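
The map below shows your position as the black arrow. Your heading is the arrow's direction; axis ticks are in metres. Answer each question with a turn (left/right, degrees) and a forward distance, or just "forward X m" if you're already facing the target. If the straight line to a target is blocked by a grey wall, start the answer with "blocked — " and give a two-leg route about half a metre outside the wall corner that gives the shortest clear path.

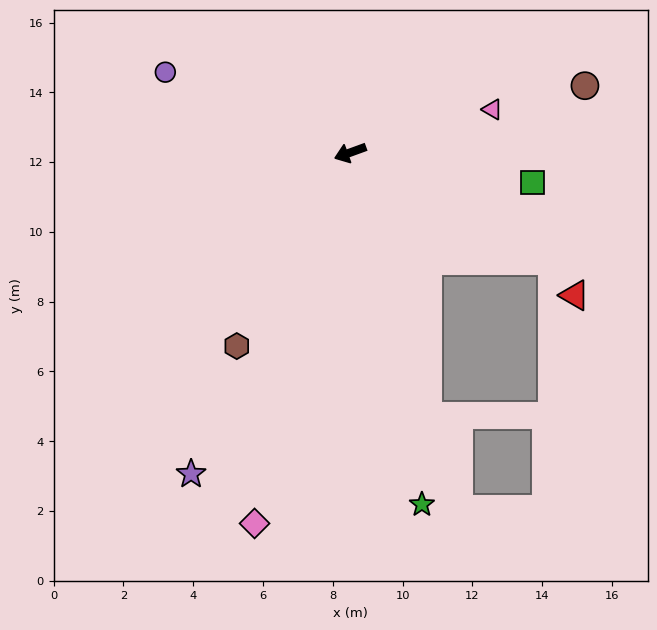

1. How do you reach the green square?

turn left 151°, forward 5.3 m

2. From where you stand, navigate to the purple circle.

turn right 44°, forward 5.8 m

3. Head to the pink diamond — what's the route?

turn left 56°, forward 11.0 m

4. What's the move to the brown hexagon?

turn left 40°, forward 6.4 m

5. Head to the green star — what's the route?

turn left 81°, forward 10.3 m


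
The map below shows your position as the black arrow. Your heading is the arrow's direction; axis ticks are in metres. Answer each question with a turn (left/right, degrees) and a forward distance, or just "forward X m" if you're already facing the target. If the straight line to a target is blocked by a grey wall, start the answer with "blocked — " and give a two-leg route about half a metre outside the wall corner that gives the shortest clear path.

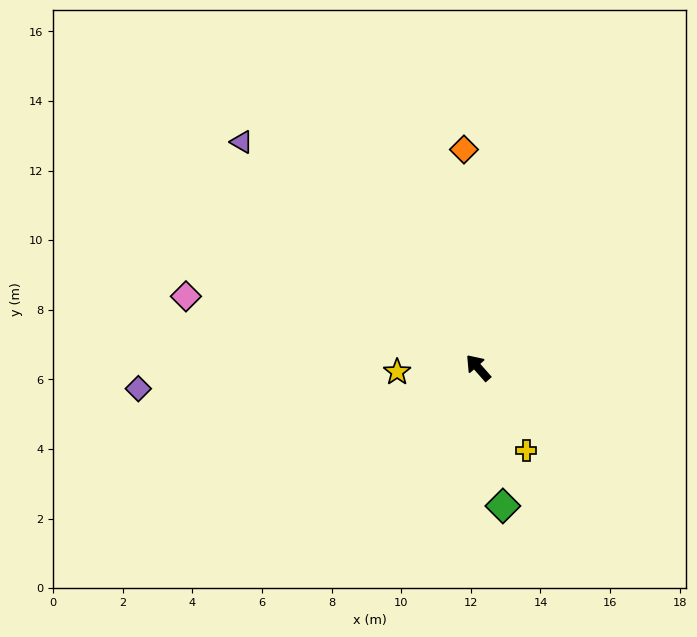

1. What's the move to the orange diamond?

turn right 38°, forward 6.3 m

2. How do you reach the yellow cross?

turn left 169°, forward 2.8 m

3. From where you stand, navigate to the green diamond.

turn left 149°, forward 4.0 m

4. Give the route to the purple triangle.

turn left 5°, forward 9.4 m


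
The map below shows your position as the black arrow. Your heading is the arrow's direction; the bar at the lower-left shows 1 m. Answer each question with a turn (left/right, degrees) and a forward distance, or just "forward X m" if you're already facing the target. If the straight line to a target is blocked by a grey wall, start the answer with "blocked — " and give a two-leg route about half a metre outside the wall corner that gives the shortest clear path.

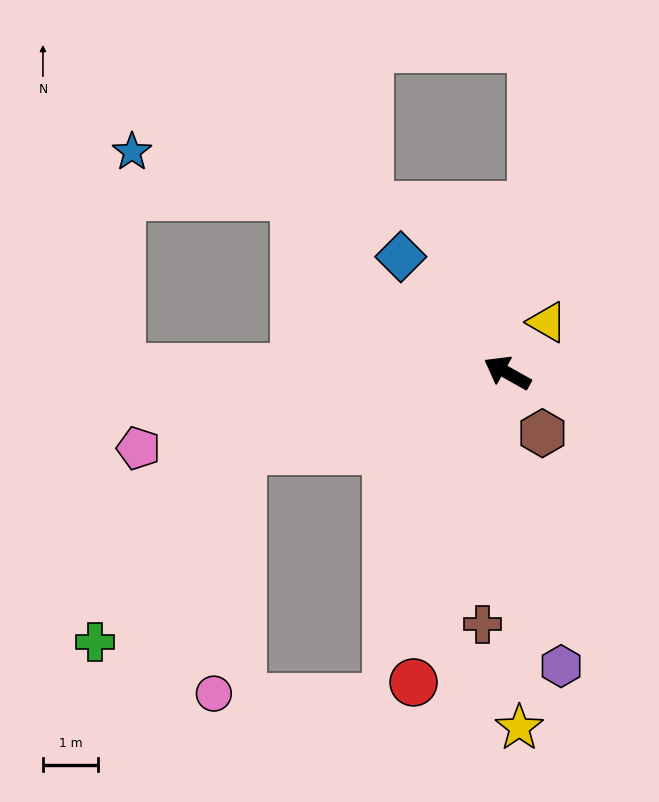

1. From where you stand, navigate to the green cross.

blocked — turn left 46°, forward 5.0 m, then turn left 36°, forward 4.4 m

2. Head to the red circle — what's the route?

turn left 102°, forward 5.9 m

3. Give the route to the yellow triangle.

turn right 99°, forward 1.2 m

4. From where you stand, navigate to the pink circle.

blocked — turn left 46°, forward 5.0 m, then turn left 66°, forward 4.4 m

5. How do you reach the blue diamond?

turn right 18°, forward 2.9 m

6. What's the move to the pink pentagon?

turn left 41°, forward 6.8 m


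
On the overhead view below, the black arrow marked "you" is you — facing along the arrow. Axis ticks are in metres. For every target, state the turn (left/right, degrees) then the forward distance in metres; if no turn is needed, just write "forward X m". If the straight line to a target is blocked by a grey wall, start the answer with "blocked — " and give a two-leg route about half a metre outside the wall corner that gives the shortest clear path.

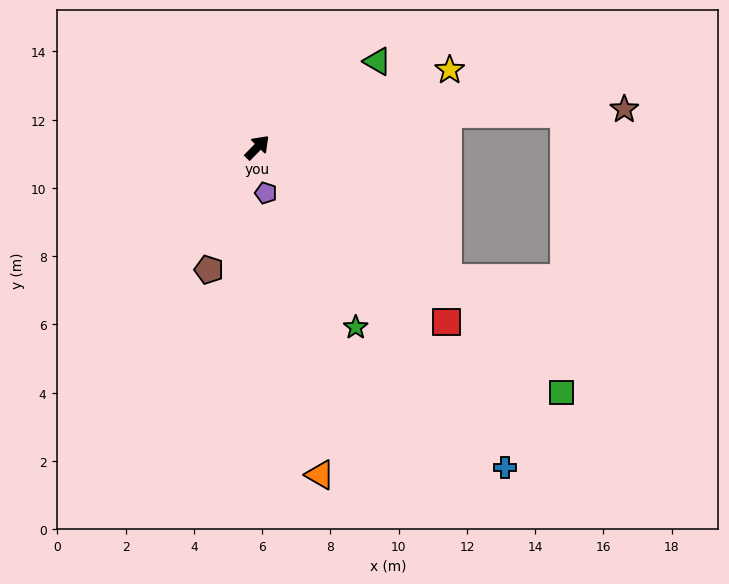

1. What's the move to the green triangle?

turn right 10°, forward 4.3 m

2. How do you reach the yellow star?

turn right 24°, forward 6.1 m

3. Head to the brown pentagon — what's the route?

turn right 157°, forward 3.9 m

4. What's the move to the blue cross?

turn right 98°, forward 11.9 m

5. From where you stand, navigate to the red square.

turn right 88°, forward 7.5 m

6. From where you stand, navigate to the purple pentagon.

turn right 125°, forward 1.4 m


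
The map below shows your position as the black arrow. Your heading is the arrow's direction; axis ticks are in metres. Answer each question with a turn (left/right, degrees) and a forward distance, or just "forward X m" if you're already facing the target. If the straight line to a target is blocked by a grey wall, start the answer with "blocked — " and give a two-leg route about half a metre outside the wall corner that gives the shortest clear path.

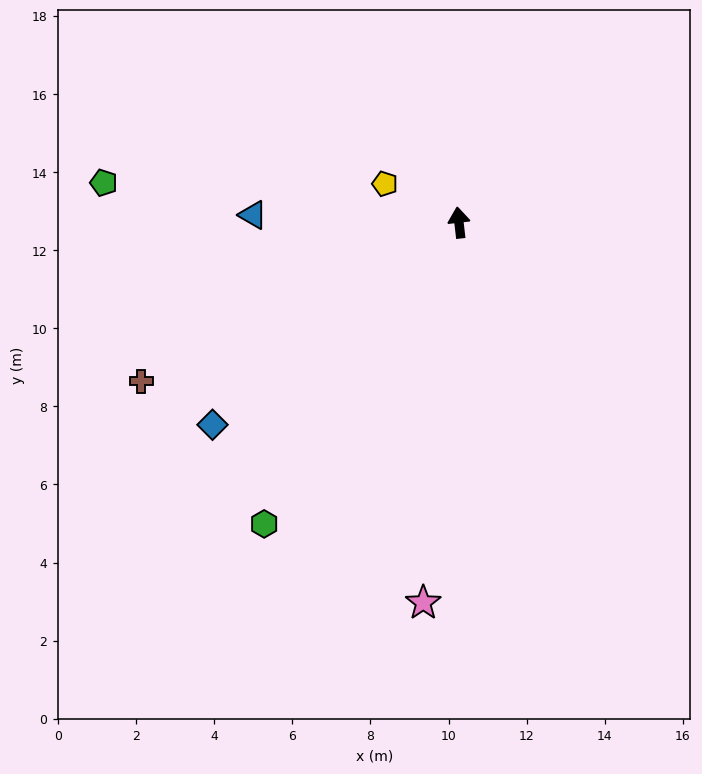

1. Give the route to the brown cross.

turn left 110°, forward 9.1 m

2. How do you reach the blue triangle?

turn left 81°, forward 5.3 m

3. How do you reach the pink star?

turn left 168°, forward 9.8 m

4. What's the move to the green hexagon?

turn left 141°, forward 9.2 m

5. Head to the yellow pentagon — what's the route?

turn left 56°, forward 2.1 m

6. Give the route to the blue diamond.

turn left 123°, forward 8.2 m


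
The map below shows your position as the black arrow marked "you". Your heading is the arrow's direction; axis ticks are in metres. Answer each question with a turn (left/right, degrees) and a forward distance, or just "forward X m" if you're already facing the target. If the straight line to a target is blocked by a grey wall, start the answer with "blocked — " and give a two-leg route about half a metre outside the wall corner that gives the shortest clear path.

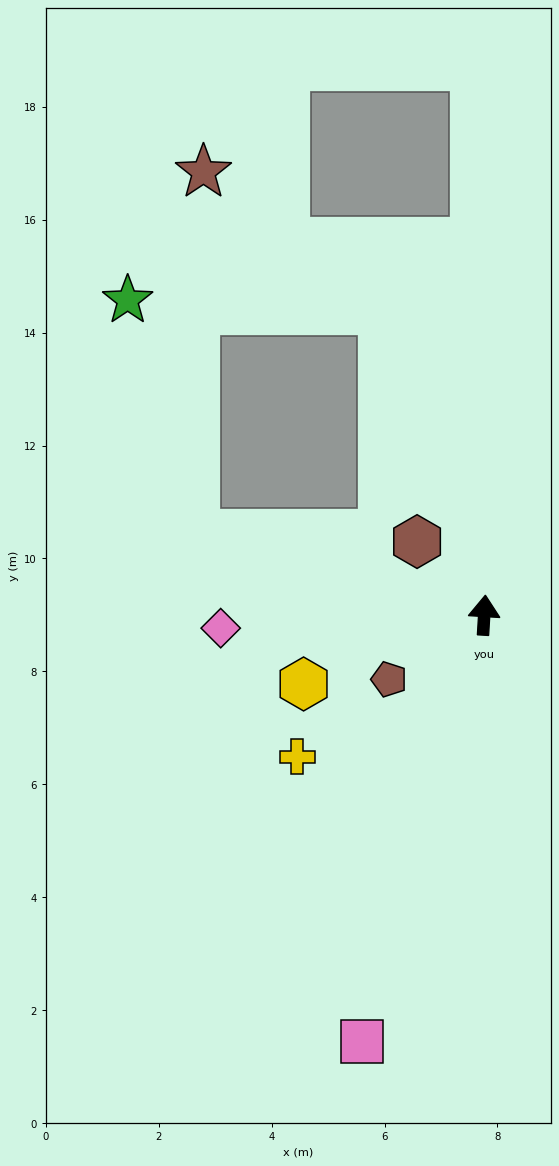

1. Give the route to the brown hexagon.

turn left 46°, forward 1.8 m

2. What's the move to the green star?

blocked — turn left 78°, forward 5.3 m, then turn right 58°, forward 4.3 m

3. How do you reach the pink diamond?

turn left 96°, forward 4.7 m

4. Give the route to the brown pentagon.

turn left 127°, forward 2.0 m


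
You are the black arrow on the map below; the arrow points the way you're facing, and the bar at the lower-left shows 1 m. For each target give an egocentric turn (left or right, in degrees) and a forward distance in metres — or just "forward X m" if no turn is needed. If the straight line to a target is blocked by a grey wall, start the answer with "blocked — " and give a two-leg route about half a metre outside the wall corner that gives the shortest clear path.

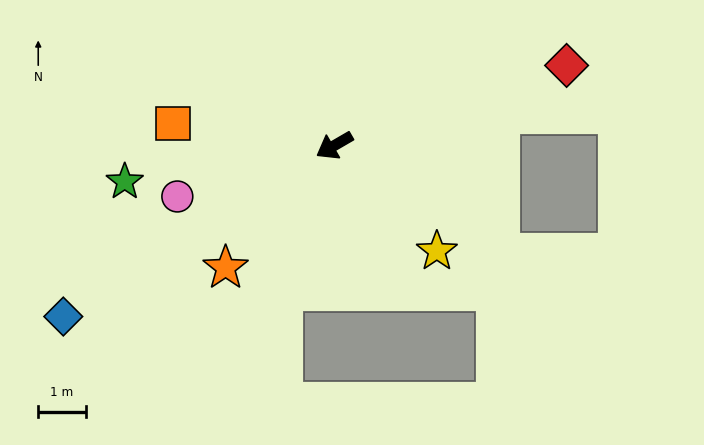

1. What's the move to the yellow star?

turn left 104°, forward 3.1 m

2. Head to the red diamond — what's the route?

turn left 169°, forward 5.1 m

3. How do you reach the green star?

turn right 20°, forward 4.5 m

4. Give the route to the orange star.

turn left 18°, forward 3.4 m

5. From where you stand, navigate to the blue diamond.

turn left 2°, forward 6.7 m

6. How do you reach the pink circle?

turn right 12°, forward 3.5 m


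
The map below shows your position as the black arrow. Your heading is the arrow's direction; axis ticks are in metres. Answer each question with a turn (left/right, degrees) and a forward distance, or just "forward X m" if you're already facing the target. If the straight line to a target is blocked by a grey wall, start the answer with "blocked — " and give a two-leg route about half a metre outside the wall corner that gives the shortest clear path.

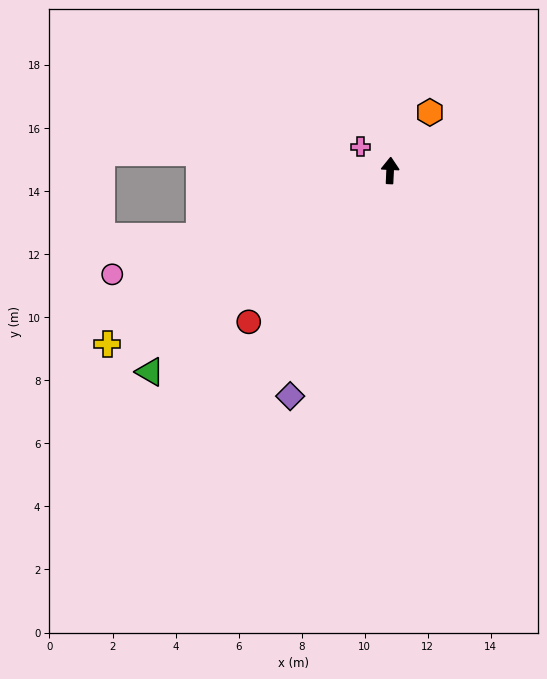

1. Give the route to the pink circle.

turn left 113°, forward 9.4 m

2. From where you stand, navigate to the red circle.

turn left 140°, forward 6.6 m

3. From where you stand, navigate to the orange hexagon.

turn right 32°, forward 2.2 m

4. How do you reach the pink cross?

turn left 54°, forward 1.2 m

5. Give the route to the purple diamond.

turn left 159°, forward 7.8 m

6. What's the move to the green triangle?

turn left 133°, forward 9.9 m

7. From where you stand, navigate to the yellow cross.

turn left 124°, forward 10.5 m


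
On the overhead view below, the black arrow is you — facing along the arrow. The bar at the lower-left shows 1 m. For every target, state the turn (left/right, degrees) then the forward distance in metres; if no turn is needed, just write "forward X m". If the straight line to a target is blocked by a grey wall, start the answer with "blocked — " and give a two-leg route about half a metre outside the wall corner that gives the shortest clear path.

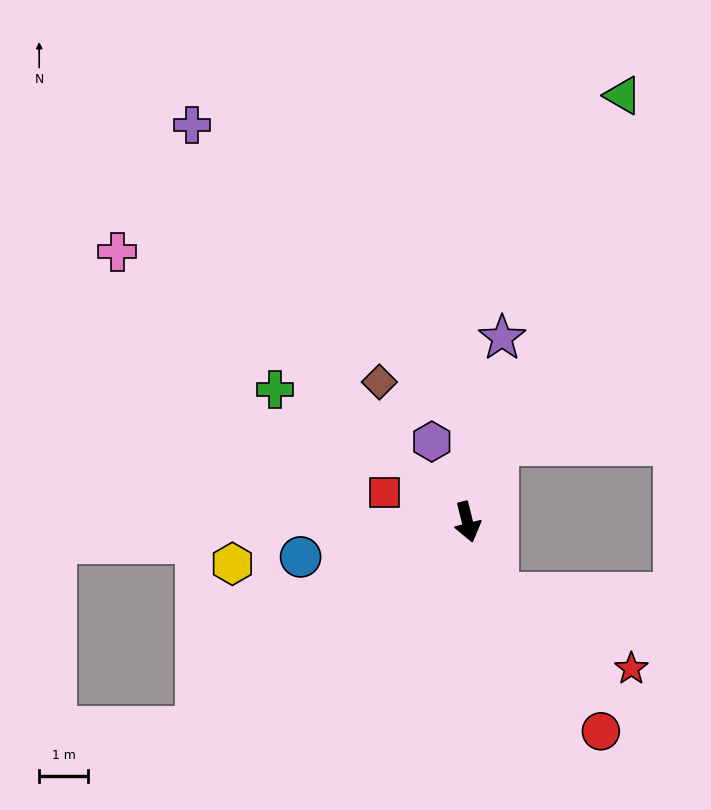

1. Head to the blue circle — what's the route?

turn right 92°, forward 3.5 m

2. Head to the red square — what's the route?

turn right 123°, forward 1.8 m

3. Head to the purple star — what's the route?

turn left 155°, forward 3.8 m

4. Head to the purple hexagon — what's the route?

turn right 170°, forward 1.8 m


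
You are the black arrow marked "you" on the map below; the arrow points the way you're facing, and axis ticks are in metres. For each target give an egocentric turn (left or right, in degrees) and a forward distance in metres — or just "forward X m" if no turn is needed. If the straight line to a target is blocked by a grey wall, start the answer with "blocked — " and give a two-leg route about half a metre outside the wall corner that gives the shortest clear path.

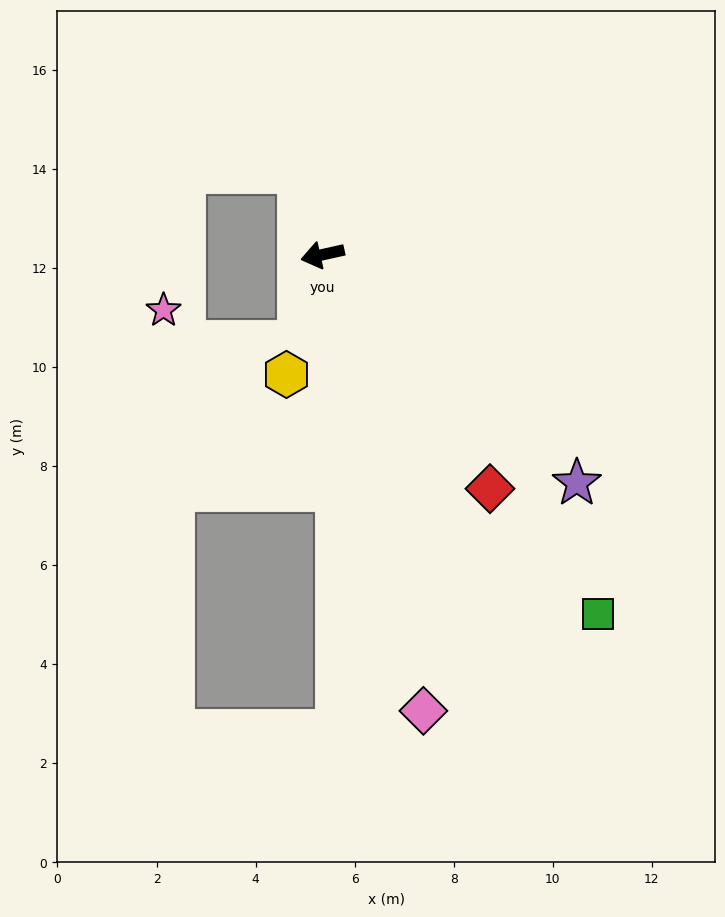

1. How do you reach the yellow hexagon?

turn left 61°, forward 2.5 m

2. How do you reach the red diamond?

turn left 113°, forward 5.8 m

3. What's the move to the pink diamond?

turn left 90°, forward 9.4 m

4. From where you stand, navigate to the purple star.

turn left 126°, forward 6.9 m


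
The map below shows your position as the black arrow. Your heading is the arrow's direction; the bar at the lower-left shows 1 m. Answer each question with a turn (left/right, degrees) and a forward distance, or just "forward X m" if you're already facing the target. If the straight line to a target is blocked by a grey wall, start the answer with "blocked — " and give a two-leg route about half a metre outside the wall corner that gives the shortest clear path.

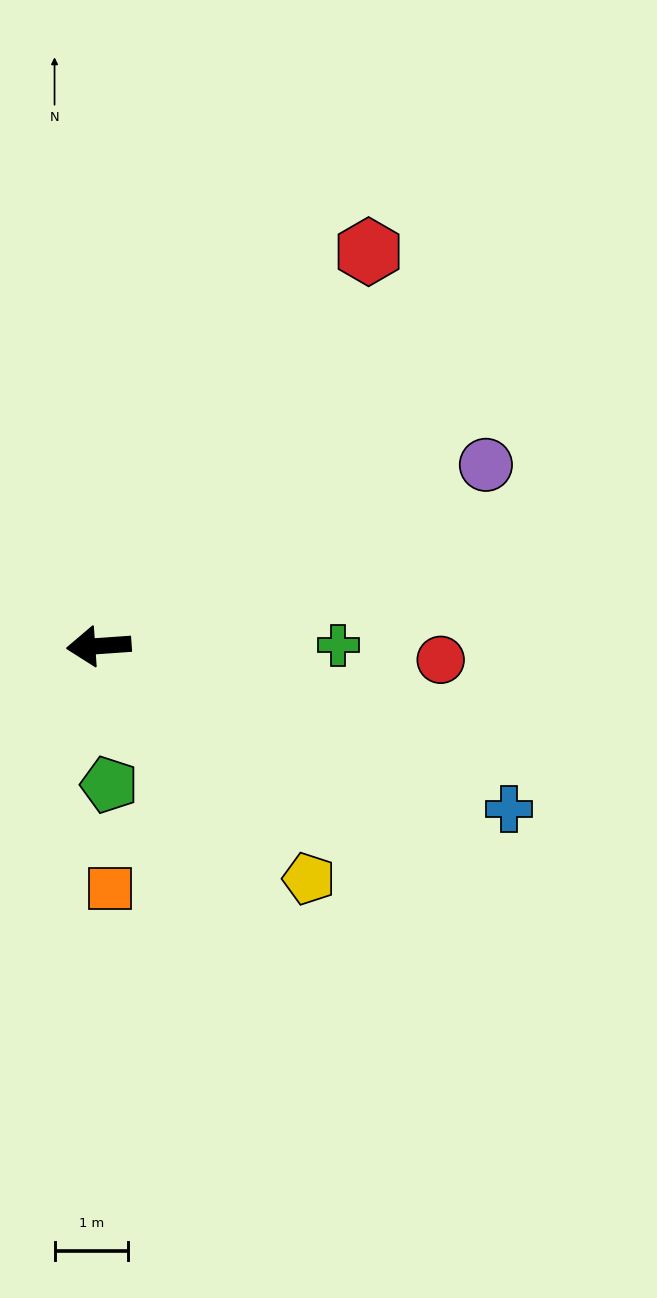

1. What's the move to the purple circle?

turn right 159°, forward 5.8 m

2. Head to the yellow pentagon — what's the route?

turn left 128°, forward 4.3 m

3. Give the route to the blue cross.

turn left 154°, forward 6.0 m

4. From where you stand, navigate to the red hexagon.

turn right 128°, forward 6.5 m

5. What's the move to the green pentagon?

turn left 90°, forward 1.9 m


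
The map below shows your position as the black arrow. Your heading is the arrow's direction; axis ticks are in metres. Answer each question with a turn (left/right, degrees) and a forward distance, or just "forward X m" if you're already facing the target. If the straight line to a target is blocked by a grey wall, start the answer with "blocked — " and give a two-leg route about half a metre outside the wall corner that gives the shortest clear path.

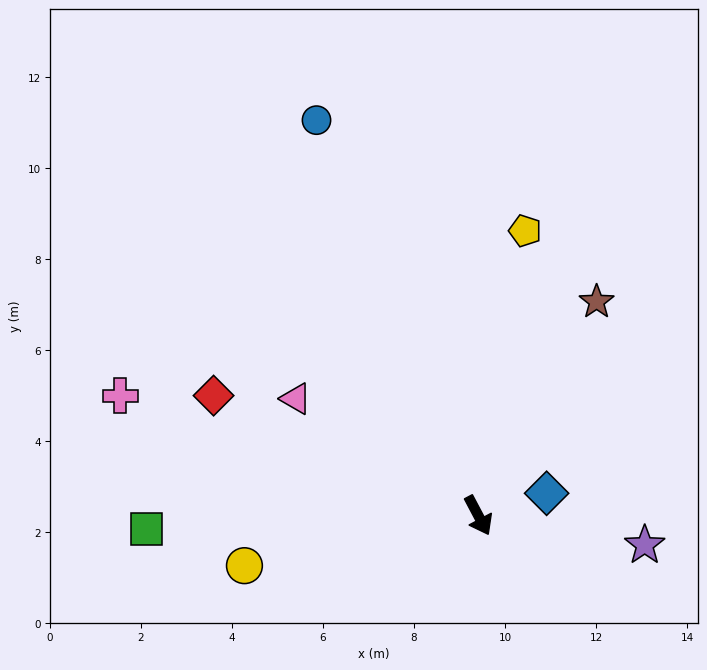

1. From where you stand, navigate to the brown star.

turn left 123°, forward 5.4 m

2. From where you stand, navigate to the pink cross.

turn right 136°, forward 8.3 m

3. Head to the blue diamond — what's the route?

turn left 80°, forward 1.6 m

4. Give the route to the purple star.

turn left 52°, forward 3.7 m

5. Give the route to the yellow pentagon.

turn left 143°, forward 6.3 m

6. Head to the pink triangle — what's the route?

turn right 151°, forward 4.8 m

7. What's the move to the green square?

turn right 116°, forward 7.3 m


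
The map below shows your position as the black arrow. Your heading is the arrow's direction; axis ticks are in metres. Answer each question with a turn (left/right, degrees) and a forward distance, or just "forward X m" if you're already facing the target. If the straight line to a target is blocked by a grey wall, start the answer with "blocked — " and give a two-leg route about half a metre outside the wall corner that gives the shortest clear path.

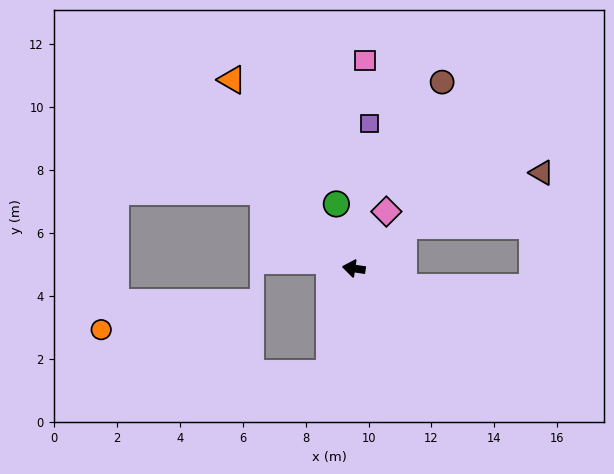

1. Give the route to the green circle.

turn right 66°, forward 2.1 m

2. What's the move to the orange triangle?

turn right 49°, forward 7.1 m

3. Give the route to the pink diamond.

turn right 111°, forward 2.1 m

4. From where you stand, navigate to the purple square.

turn right 88°, forward 4.6 m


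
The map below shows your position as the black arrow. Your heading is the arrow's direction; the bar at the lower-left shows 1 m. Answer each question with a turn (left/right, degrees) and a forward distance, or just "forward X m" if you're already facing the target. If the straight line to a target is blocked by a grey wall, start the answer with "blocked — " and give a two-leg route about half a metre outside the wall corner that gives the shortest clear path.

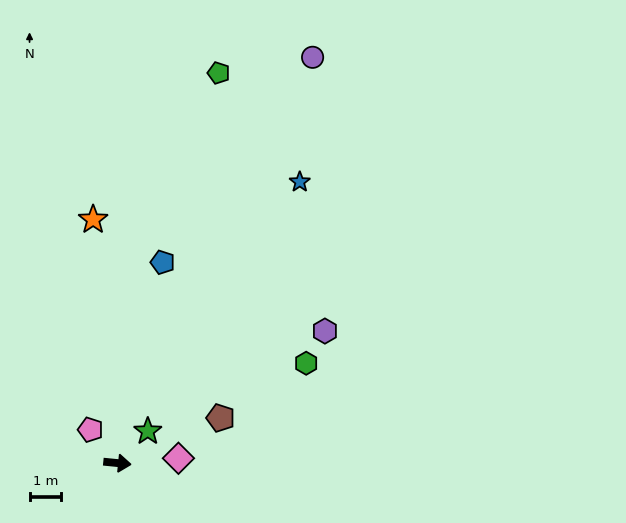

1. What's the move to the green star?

turn left 52°, forward 1.4 m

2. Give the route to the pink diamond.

turn left 10°, forward 1.9 m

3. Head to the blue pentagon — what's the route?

turn left 83°, forward 6.5 m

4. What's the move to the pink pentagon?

turn left 135°, forward 1.3 m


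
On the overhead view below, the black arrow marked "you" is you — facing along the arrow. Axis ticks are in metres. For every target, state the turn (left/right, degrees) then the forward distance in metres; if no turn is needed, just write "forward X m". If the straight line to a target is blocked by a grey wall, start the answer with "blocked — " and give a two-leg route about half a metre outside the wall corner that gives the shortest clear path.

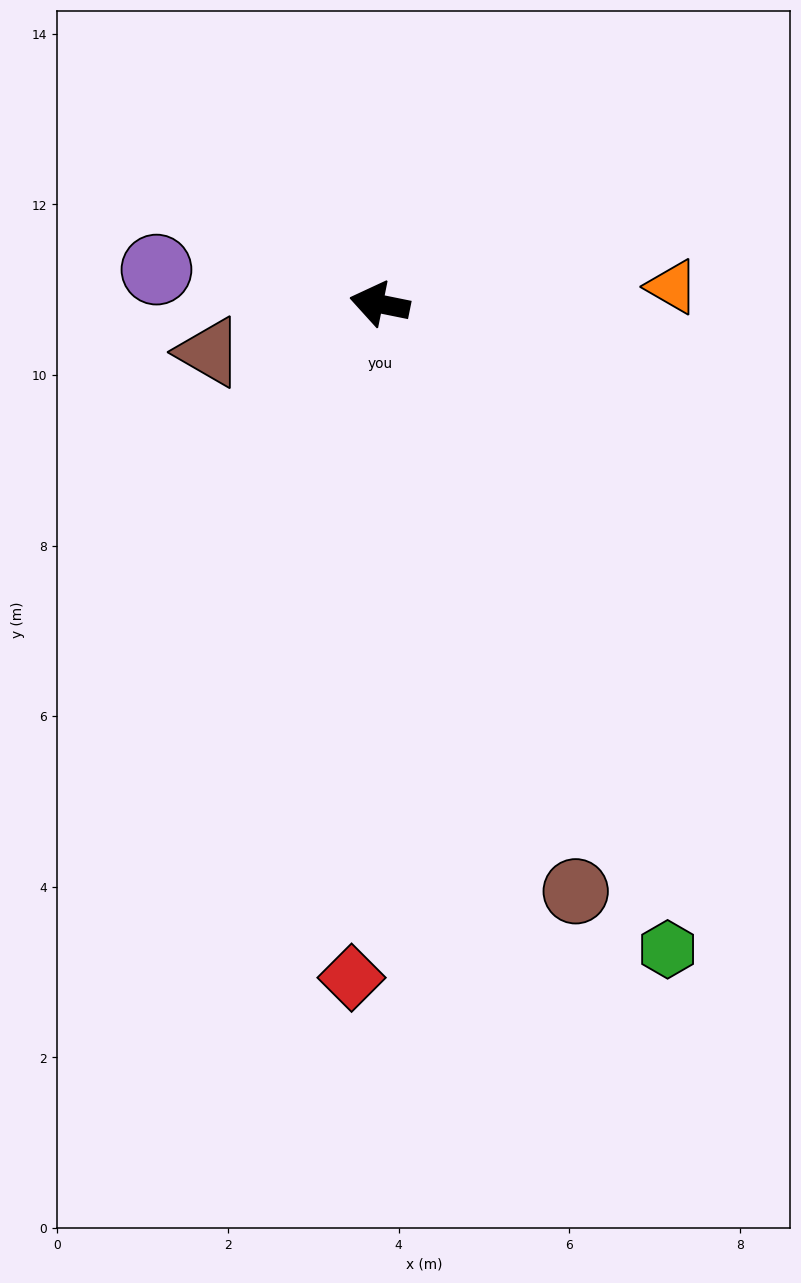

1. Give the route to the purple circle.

turn left 3°, forward 2.6 m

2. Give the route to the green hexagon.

turn left 126°, forward 8.3 m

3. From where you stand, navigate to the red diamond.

turn left 99°, forward 7.9 m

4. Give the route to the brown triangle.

turn left 27°, forward 2.1 m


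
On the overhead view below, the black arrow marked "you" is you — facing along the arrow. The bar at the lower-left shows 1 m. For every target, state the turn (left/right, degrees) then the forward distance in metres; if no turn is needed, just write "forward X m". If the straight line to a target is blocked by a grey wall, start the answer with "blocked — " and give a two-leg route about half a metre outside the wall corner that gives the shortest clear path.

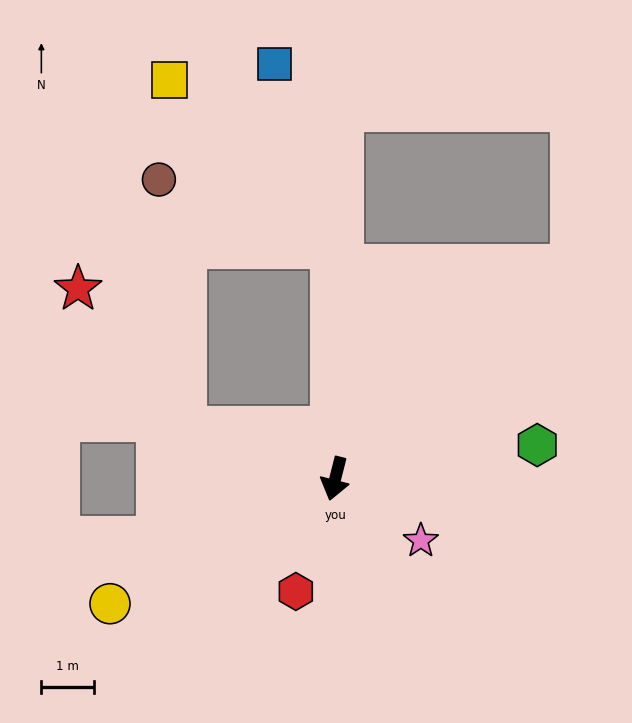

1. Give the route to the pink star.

turn left 68°, forward 2.0 m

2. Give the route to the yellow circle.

turn right 47°, forward 4.9 m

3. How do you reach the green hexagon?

turn left 114°, forward 3.9 m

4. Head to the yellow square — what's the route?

blocked — turn right 165°, forward 4.4 m, then turn left 44°, forward 4.4 m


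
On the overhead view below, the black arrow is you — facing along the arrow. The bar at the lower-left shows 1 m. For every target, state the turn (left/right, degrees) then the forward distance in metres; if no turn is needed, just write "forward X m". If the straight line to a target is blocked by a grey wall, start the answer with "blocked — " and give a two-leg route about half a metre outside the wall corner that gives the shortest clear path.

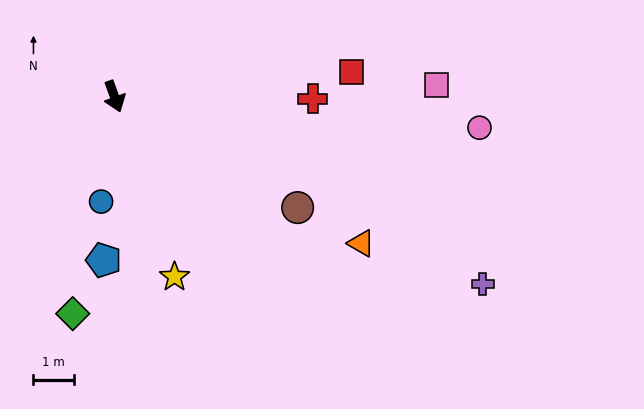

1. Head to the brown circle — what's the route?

turn left 39°, forward 5.4 m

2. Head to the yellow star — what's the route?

forward 4.7 m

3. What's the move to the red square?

turn left 76°, forward 6.0 m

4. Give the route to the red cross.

turn left 69°, forward 5.0 m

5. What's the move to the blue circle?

turn right 27°, forward 2.6 m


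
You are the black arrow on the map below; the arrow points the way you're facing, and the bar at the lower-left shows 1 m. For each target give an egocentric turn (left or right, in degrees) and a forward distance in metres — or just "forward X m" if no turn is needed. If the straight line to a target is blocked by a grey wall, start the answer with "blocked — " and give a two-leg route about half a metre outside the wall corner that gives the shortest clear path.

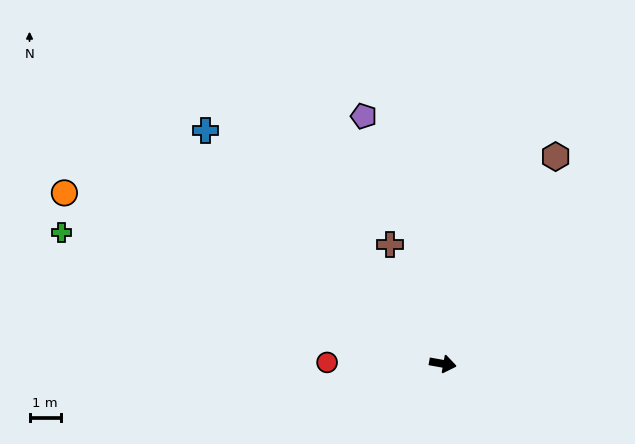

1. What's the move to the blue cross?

turn left 146°, forward 10.6 m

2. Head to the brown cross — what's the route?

turn left 124°, forward 4.1 m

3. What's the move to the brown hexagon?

turn left 72°, forward 7.5 m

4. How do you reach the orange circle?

turn left 166°, forward 13.2 m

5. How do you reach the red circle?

turn right 171°, forward 3.7 m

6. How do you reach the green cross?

turn left 171°, forward 12.8 m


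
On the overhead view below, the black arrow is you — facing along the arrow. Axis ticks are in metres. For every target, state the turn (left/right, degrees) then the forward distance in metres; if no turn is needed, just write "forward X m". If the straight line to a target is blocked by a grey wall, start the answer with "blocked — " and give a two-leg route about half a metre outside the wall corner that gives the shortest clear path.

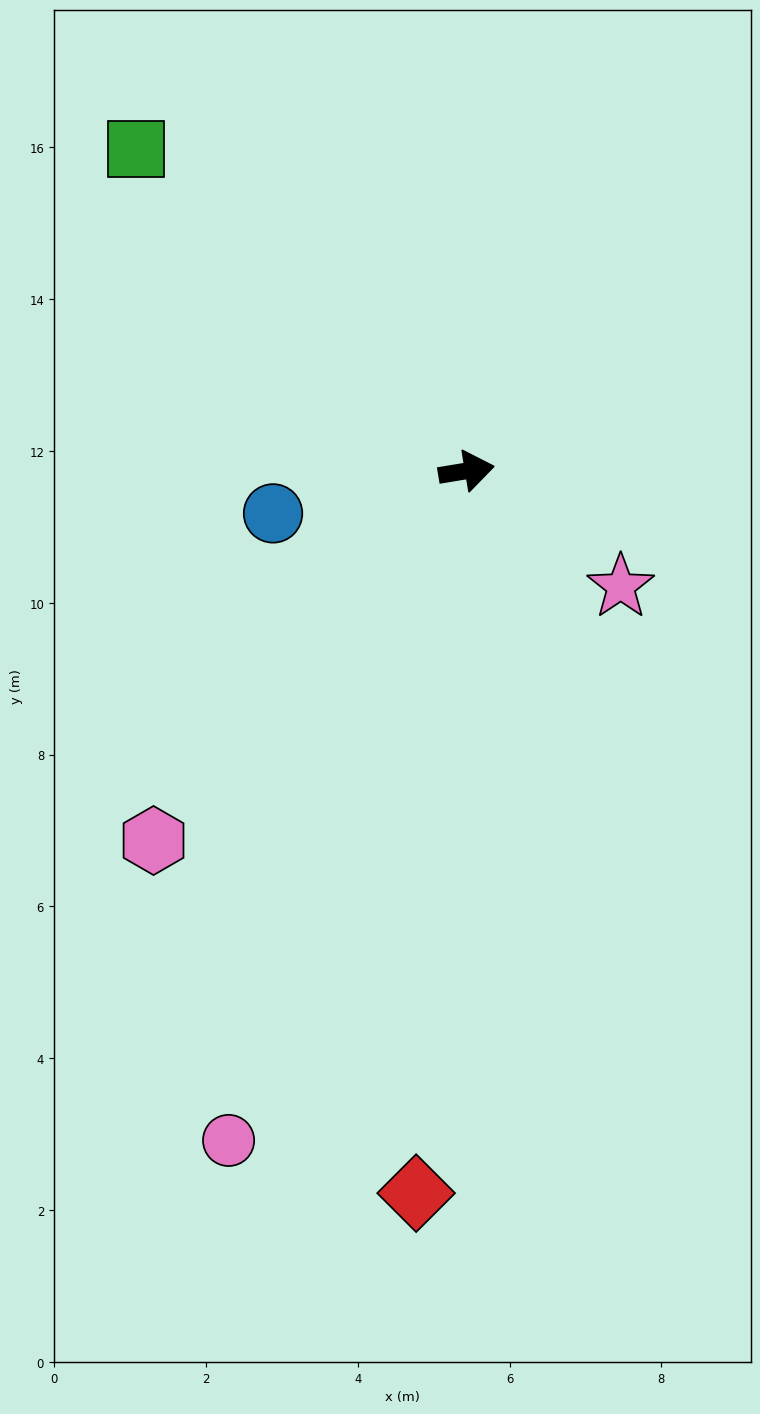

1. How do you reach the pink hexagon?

turn right 140°, forward 6.4 m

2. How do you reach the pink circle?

turn right 119°, forward 9.4 m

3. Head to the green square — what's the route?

turn left 126°, forward 6.1 m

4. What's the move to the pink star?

turn right 46°, forward 2.5 m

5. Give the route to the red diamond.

turn right 103°, forward 9.5 m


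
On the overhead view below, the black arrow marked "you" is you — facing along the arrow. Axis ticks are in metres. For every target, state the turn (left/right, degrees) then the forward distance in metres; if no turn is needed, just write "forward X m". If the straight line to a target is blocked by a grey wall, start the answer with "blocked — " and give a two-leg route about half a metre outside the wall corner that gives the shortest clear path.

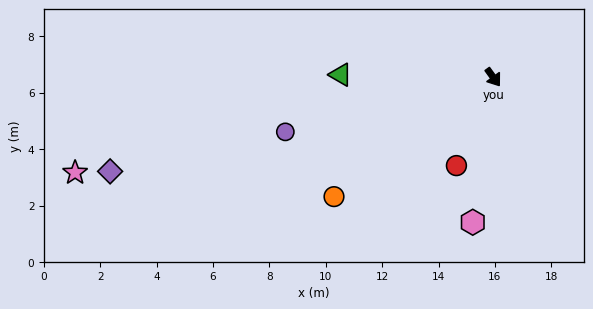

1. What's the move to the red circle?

turn right 59°, forward 3.4 m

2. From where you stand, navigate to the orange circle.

turn right 89°, forward 7.1 m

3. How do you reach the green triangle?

turn right 127°, forward 5.4 m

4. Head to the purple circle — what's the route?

turn right 111°, forward 7.6 m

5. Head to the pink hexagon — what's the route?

turn right 44°, forward 5.2 m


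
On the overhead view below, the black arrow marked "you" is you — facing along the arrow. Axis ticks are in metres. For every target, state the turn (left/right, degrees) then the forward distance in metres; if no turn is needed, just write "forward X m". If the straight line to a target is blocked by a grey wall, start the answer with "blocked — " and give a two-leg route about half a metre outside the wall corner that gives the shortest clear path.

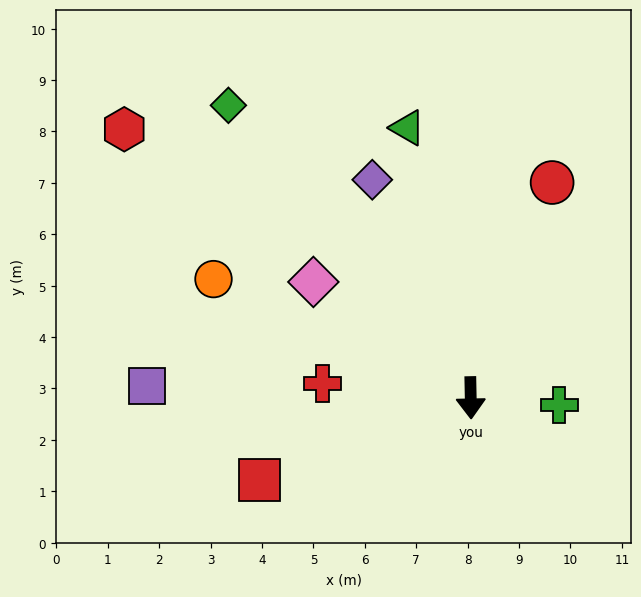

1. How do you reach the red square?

turn right 70°, forward 4.4 m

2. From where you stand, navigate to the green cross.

turn left 84°, forward 1.7 m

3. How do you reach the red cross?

turn right 97°, forward 2.9 m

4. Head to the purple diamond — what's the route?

turn right 157°, forward 4.7 m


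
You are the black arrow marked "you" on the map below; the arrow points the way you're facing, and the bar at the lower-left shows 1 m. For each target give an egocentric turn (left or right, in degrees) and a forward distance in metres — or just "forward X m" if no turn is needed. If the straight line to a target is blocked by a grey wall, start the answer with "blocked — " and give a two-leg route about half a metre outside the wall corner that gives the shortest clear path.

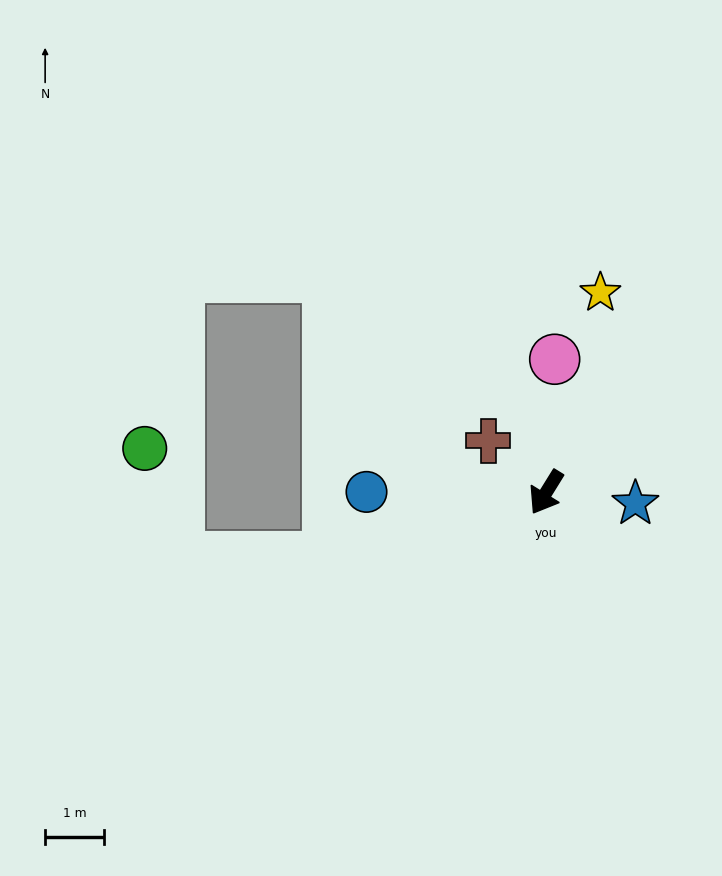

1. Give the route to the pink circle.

turn right 152°, forward 2.3 m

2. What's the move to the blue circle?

turn right 58°, forward 3.1 m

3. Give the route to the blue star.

turn left 115°, forward 1.5 m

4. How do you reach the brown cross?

turn right 100°, forward 1.3 m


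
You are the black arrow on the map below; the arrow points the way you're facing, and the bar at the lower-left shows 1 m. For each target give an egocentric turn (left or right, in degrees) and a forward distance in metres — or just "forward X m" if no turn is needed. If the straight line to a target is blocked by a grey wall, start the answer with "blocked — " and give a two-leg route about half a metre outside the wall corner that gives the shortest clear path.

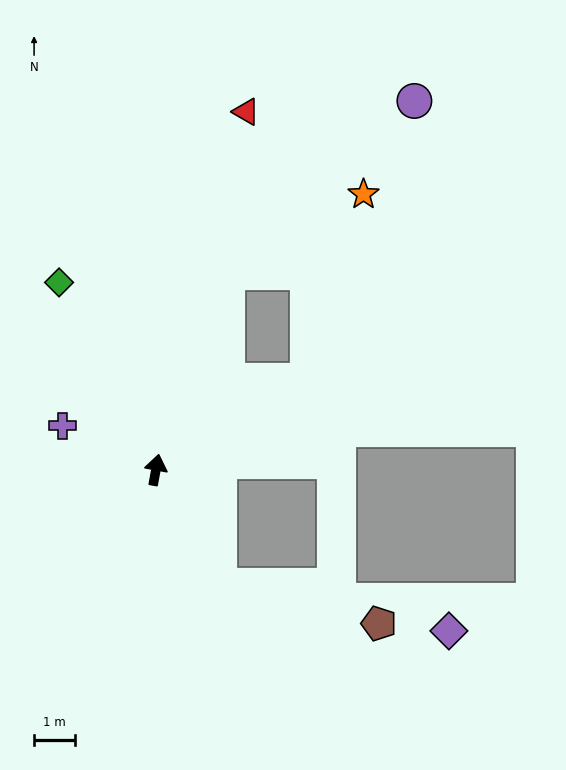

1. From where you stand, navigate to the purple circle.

blocked — turn right 10°, forward 5.1 m, then turn right 27°, forward 6.2 m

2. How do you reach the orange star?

blocked — turn right 10°, forward 5.1 m, then turn right 40°, forward 3.8 m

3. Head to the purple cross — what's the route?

turn left 75°, forward 2.5 m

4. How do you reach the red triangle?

turn right 4°, forward 9.0 m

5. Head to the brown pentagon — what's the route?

blocked — turn right 141°, forward 3.2 m, then turn left 48°, forward 4.0 m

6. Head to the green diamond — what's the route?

turn left 38°, forward 5.1 m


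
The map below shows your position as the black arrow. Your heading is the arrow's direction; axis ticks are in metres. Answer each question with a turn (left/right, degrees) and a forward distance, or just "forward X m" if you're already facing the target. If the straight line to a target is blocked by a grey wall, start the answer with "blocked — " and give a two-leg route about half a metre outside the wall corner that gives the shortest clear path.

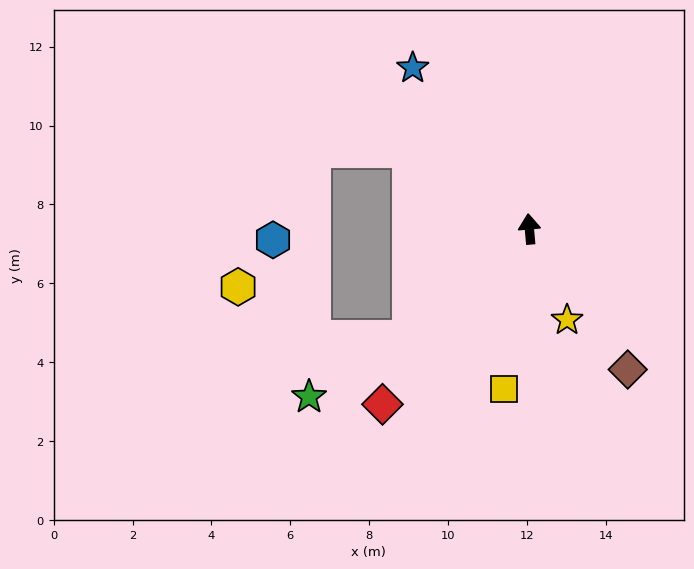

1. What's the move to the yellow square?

turn left 166°, forward 4.1 m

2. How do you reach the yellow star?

turn right 162°, forward 2.5 m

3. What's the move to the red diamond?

turn left 135°, forward 5.8 m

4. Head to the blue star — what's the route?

turn left 31°, forward 5.0 m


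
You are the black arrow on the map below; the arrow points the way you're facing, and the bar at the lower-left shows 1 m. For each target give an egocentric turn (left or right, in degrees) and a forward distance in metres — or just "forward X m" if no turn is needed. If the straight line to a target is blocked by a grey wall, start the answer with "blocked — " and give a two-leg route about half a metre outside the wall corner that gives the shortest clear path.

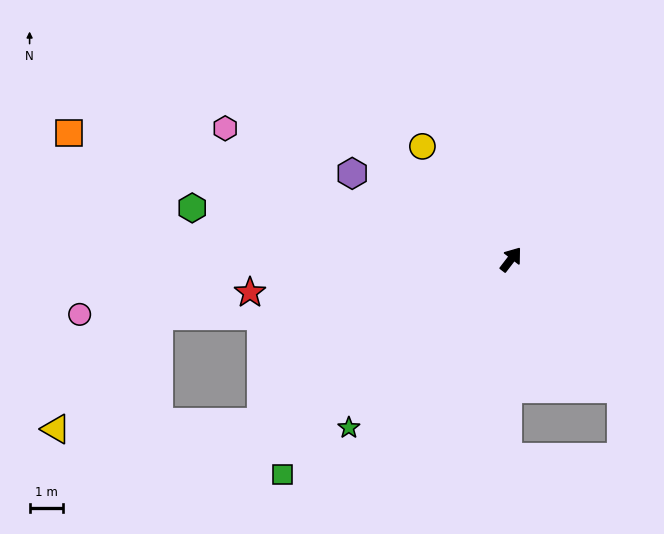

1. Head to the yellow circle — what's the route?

turn left 76°, forward 4.3 m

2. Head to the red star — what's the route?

turn left 135°, forward 7.9 m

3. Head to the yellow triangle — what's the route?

blocked — turn left 161°, forward 8.9 m, then turn right 32°, forward 6.1 m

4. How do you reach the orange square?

turn left 112°, forward 13.7 m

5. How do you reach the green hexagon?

turn left 118°, forward 9.6 m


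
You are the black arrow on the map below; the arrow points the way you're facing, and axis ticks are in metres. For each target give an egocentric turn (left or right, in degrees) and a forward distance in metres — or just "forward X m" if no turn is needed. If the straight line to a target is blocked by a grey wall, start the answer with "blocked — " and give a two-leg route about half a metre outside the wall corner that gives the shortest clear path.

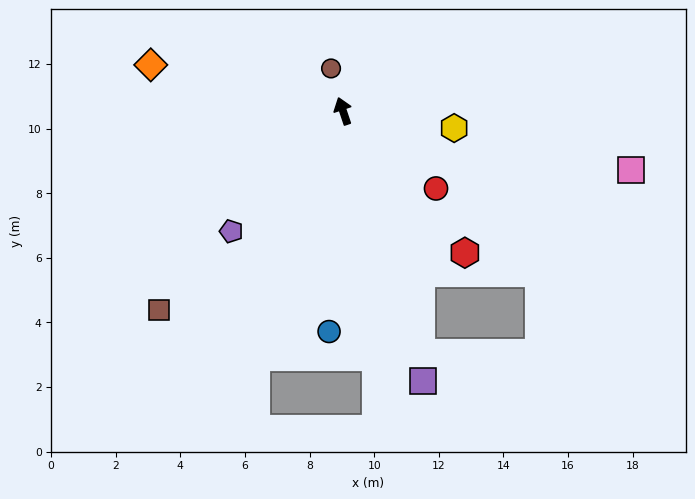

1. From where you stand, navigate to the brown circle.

turn right 3°, forward 1.4 m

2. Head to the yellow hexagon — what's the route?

turn right 117°, forward 3.5 m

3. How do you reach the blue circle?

turn left 158°, forward 6.8 m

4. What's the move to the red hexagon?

turn right 158°, forward 5.8 m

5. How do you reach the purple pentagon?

turn left 119°, forward 5.1 m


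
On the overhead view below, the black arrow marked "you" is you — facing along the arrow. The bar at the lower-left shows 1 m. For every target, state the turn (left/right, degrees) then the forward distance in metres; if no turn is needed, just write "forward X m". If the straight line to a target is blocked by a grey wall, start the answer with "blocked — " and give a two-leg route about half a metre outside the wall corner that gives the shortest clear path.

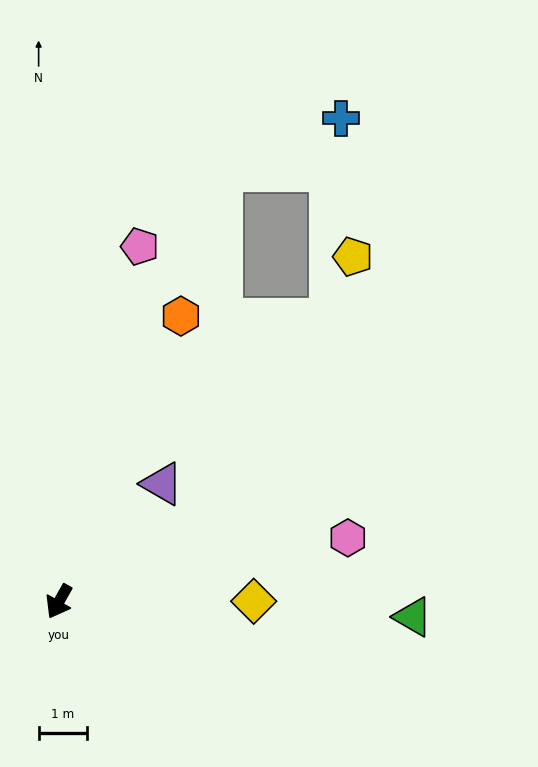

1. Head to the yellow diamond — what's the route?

turn left 120°, forward 4.0 m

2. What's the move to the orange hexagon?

turn right 174°, forward 6.4 m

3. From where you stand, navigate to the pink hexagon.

turn left 132°, forward 6.1 m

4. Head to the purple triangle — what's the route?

turn left 168°, forward 3.2 m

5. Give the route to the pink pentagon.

turn right 163°, forward 7.5 m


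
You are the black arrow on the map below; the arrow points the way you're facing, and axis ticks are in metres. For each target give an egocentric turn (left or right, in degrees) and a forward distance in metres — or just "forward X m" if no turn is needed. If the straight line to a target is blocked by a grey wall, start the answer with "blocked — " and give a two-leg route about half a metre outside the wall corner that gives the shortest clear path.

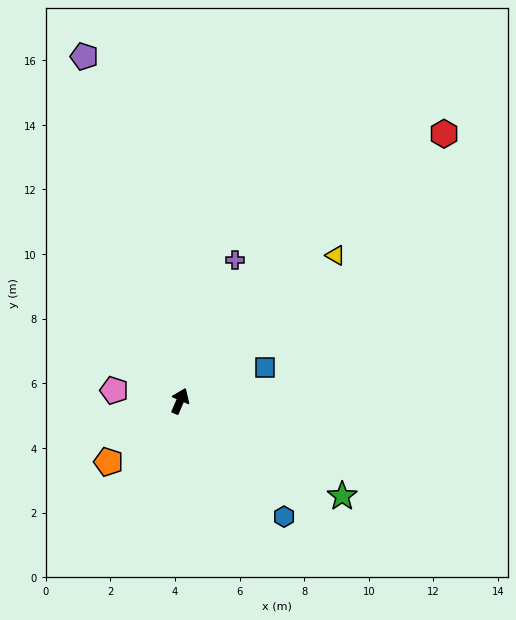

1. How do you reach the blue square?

turn right 45°, forward 2.8 m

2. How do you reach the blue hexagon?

turn right 115°, forward 4.8 m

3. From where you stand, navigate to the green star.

turn right 97°, forward 5.8 m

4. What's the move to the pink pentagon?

turn left 104°, forward 2.1 m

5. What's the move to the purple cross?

forward 4.7 m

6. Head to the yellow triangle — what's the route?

turn right 24°, forward 6.6 m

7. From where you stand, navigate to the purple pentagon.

turn left 39°, forward 11.1 m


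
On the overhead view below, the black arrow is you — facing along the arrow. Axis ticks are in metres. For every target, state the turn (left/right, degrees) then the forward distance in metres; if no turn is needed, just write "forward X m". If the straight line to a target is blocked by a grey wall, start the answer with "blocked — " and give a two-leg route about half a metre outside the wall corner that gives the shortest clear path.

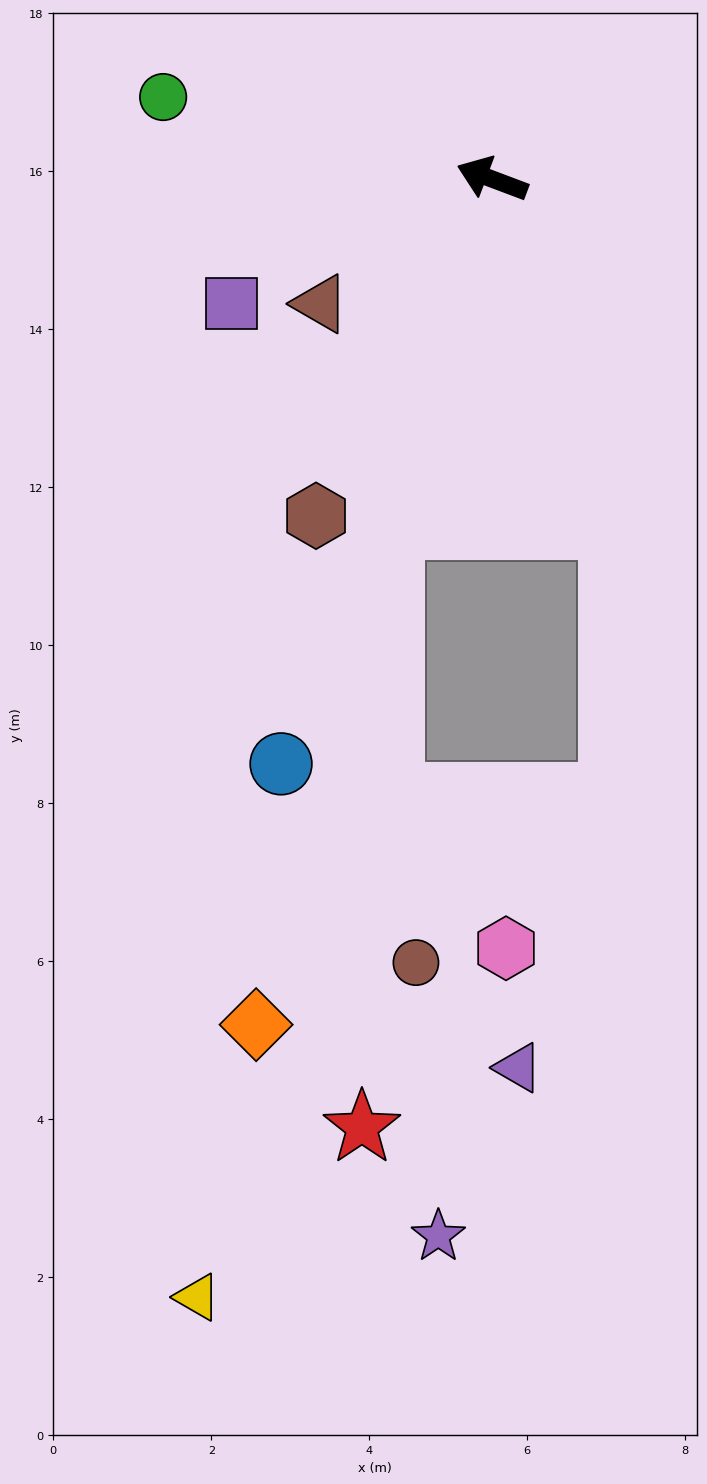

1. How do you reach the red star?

blocked — turn left 94°, forward 4.6 m, then turn left 14°, forward 7.6 m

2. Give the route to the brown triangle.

turn left 57°, forward 2.7 m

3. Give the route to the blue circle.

turn left 91°, forward 7.9 m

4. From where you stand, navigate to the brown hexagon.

turn left 83°, forward 4.8 m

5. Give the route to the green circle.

turn left 7°, forward 4.3 m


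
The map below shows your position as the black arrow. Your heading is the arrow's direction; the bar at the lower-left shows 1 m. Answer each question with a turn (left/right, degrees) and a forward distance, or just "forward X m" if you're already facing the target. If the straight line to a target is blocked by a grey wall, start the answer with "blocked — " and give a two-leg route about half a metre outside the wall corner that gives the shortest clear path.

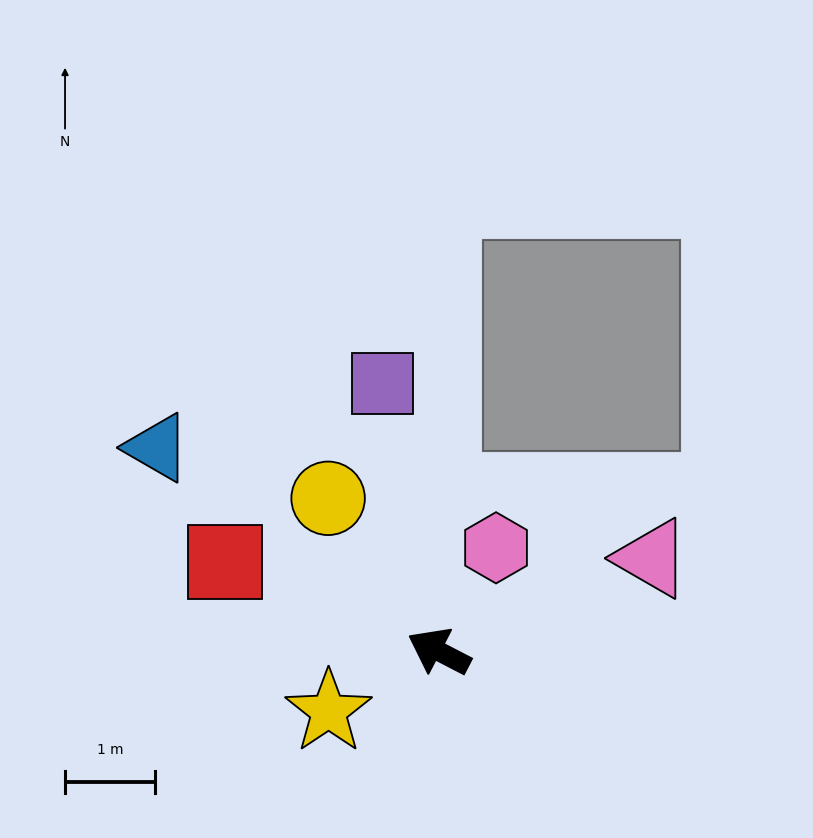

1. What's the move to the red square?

turn left 5°, forward 2.6 m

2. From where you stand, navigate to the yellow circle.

turn right 27°, forward 2.1 m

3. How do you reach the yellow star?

turn left 56°, forward 1.4 m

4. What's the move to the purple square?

turn right 51°, forward 3.0 m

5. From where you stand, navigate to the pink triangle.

turn right 129°, forward 2.6 m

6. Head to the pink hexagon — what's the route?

turn right 92°, forward 1.3 m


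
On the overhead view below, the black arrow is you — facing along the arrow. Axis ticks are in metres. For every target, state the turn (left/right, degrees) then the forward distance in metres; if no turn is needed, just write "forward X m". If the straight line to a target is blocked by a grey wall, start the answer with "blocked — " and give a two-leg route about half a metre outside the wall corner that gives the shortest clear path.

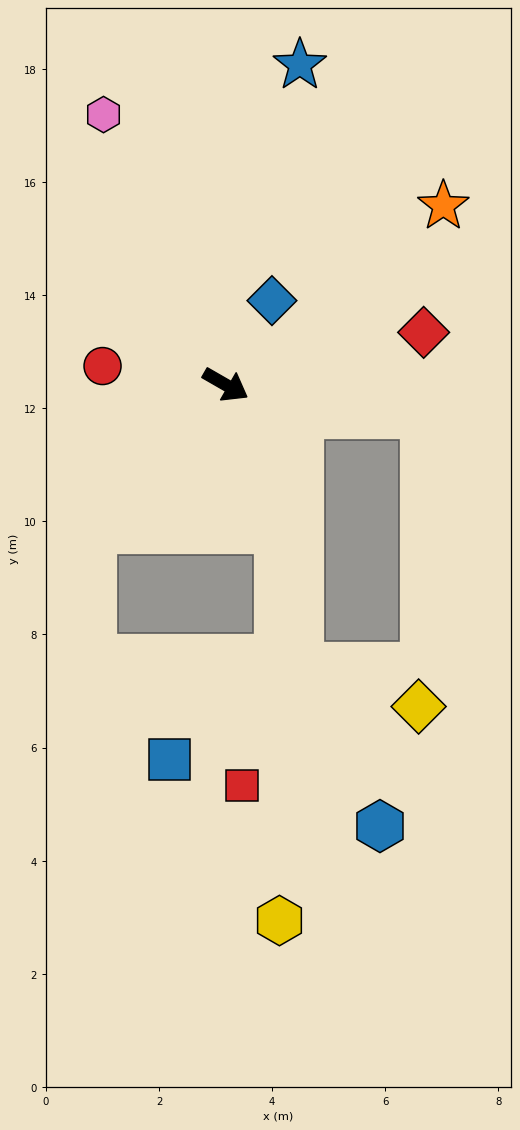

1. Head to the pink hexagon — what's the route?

turn left 144°, forward 5.2 m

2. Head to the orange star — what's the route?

turn left 69°, forward 5.0 m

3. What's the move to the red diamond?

turn left 45°, forward 3.6 m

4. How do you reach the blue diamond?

turn left 91°, forward 1.7 m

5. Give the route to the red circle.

turn right 159°, forward 2.2 m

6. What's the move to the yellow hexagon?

blocked — turn right 40°, forward 2.7 m, then turn right 20°, forward 6.9 m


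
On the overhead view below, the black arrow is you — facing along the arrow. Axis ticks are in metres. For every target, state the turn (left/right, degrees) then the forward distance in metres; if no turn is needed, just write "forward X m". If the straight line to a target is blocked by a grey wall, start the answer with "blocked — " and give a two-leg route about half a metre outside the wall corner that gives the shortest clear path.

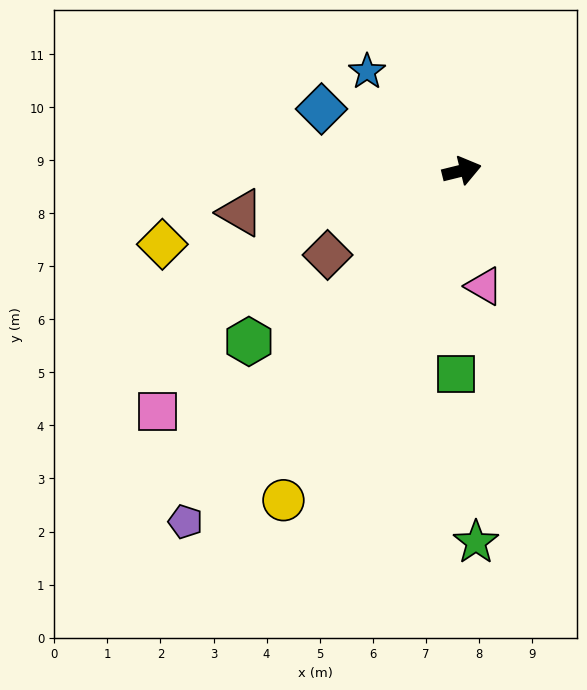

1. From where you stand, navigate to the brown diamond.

turn right 162°, forward 3.0 m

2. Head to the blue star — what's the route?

turn left 120°, forward 2.6 m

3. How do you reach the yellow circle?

turn right 132°, forward 7.1 m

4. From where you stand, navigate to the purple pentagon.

turn right 142°, forward 8.4 m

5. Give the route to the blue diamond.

turn left 142°, forward 2.9 m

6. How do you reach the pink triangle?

turn right 93°, forward 2.2 m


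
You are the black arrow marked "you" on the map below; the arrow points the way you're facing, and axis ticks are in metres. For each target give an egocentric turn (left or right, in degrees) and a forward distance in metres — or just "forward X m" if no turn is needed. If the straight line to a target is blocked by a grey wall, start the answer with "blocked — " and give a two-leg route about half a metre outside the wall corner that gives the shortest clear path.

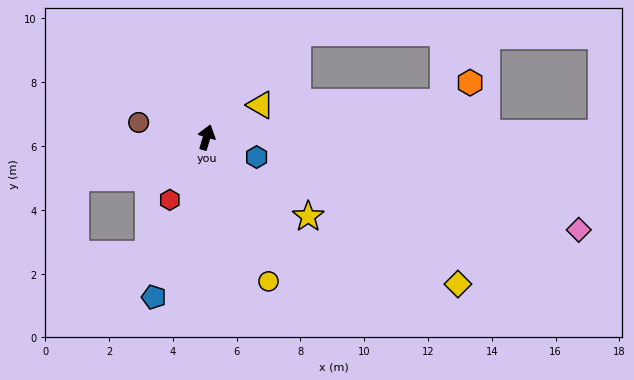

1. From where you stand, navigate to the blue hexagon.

turn right 95°, forward 1.7 m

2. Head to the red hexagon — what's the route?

turn left 166°, forward 2.3 m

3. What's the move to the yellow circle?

turn right 140°, forward 4.9 m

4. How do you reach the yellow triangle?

turn right 42°, forward 2.0 m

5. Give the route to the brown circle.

turn left 94°, forward 2.2 m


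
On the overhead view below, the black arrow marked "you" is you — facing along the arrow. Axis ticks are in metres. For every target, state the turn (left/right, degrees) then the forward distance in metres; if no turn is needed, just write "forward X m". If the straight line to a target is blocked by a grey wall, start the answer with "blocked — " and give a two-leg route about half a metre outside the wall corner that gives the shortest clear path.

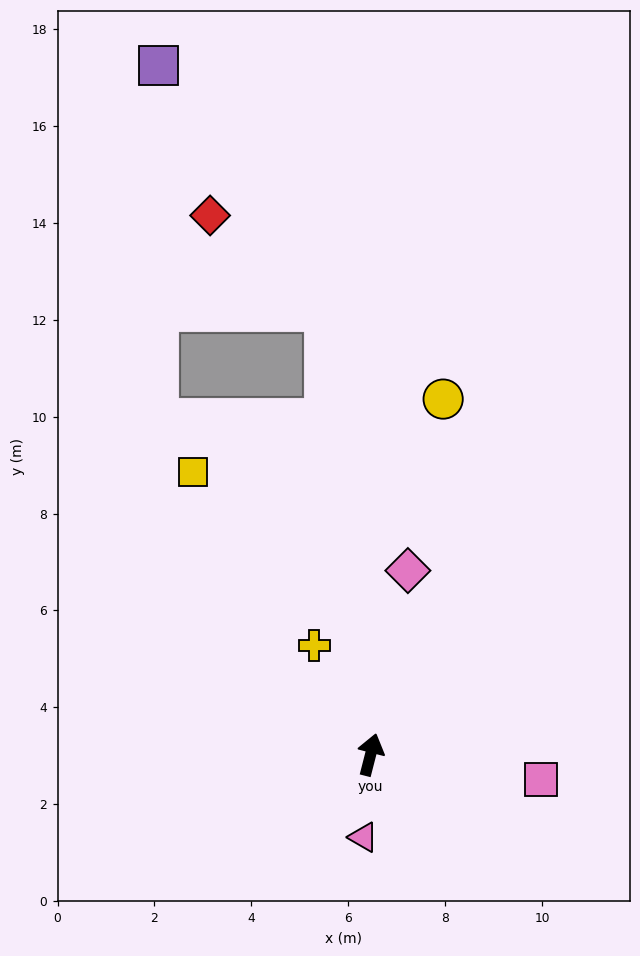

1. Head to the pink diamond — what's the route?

turn left 3°, forward 3.9 m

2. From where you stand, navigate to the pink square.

turn right 84°, forward 3.6 m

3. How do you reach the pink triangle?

turn right 171°, forward 1.7 m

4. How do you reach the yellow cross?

turn left 42°, forward 2.5 m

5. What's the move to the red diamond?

blocked — turn left 20°, forward 9.2 m, then turn left 45°, forward 3.1 m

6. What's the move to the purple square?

blocked — turn left 20°, forward 9.2 m, then turn left 29°, forward 6.1 m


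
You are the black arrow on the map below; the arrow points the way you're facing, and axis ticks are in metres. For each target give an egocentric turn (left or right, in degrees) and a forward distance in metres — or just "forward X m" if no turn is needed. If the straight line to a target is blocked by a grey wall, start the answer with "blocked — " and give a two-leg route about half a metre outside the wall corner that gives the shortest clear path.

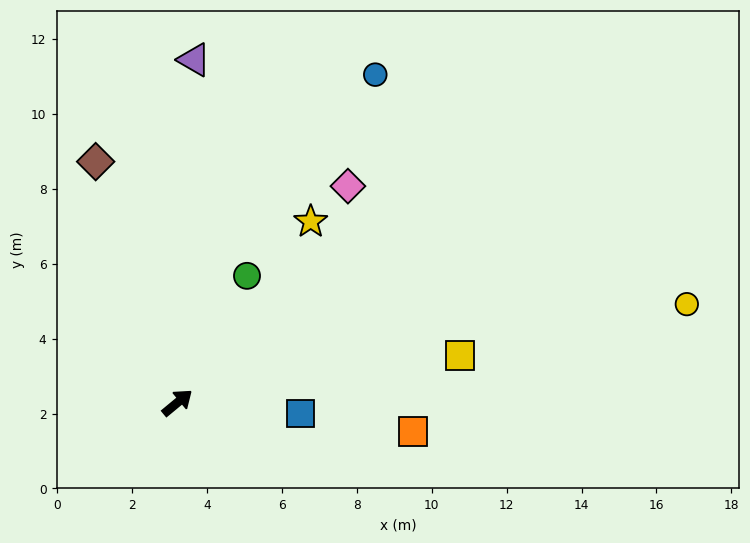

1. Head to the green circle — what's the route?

turn left 22°, forward 3.9 m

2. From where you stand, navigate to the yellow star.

turn left 14°, forward 6.0 m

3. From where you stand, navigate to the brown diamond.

turn left 69°, forward 6.8 m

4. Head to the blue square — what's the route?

turn right 45°, forward 3.3 m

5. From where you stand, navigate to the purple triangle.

turn left 48°, forward 9.2 m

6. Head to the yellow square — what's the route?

turn right 30°, forward 7.6 m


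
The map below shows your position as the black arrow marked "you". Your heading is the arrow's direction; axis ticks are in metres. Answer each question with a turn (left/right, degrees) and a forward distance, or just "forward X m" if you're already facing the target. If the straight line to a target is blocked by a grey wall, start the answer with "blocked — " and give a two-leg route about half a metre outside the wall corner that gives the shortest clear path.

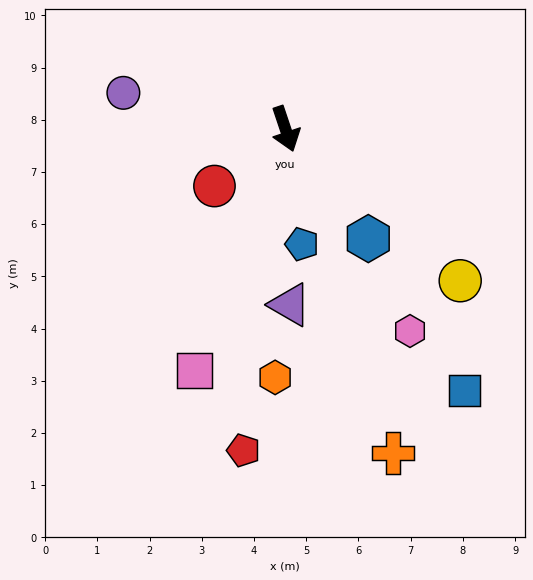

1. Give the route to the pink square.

turn right 39°, forward 5.0 m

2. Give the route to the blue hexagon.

turn left 19°, forward 2.6 m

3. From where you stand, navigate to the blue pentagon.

turn right 10°, forward 2.2 m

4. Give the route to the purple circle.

turn right 121°, forward 3.2 m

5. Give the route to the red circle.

turn right 70°, forward 1.7 m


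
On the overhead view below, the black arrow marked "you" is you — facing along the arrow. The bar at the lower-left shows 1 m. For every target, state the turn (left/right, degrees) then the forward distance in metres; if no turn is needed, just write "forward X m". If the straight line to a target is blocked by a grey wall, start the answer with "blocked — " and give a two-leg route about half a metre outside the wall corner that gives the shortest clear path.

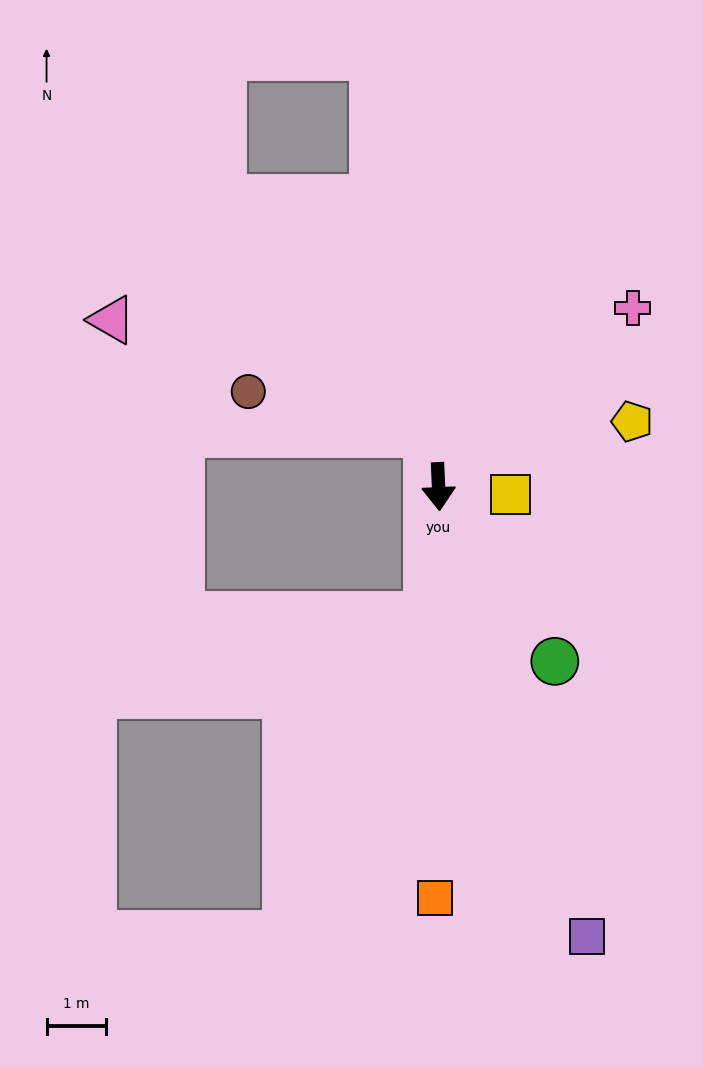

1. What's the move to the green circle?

turn left 31°, forward 3.5 m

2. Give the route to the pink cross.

turn left 130°, forward 4.4 m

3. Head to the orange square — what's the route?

turn right 3°, forward 6.9 m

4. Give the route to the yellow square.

turn left 81°, forward 1.2 m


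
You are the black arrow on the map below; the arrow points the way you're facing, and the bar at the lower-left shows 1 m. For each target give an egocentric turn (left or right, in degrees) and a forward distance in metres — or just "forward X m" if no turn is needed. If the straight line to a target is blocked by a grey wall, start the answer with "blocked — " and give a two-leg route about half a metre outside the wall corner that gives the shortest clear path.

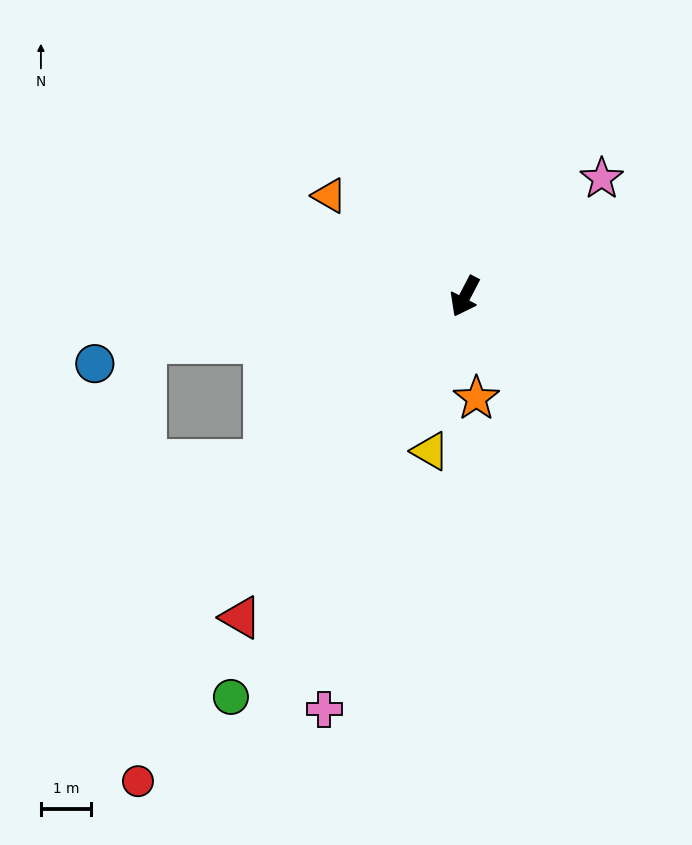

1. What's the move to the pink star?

turn left 158°, forward 3.6 m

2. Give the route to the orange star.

turn left 34°, forward 2.1 m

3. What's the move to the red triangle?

turn right 7°, forward 7.8 m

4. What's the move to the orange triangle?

turn right 99°, forward 3.4 m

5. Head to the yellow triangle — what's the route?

turn left 15°, forward 3.2 m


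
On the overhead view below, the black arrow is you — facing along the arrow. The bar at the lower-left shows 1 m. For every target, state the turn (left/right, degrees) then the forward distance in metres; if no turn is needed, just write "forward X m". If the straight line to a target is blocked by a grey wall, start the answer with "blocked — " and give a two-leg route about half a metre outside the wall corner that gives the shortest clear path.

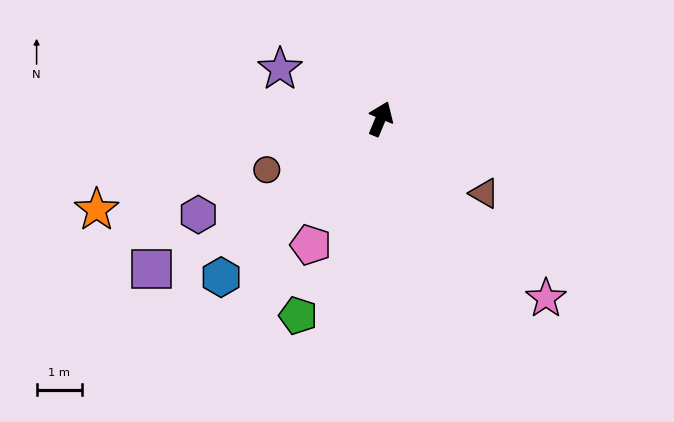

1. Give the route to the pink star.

turn right 115°, forward 5.3 m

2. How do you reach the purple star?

turn left 86°, forward 2.5 m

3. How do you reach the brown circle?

turn left 137°, forward 2.7 m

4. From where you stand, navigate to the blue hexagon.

turn left 157°, forward 4.9 m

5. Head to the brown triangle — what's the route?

turn right 103°, forward 2.8 m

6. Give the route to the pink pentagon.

turn left 174°, forward 3.2 m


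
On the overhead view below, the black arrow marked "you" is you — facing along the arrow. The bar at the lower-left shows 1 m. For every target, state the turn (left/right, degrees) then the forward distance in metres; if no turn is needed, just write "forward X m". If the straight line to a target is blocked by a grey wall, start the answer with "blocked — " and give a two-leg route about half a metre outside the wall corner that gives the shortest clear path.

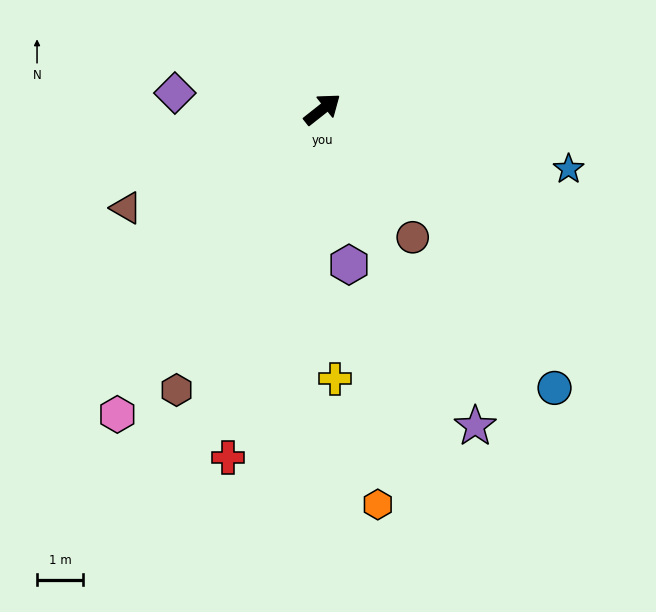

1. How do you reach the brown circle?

turn right 93°, forward 3.4 m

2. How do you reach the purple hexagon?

turn right 119°, forward 3.4 m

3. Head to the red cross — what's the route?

turn right 143°, forward 7.8 m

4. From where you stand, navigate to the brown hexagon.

turn right 156°, forward 6.9 m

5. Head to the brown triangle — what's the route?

turn left 168°, forward 4.8 m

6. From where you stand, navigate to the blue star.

turn right 52°, forward 5.5 m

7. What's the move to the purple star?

turn right 103°, forward 7.6 m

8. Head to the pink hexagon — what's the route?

turn right 162°, forward 8.0 m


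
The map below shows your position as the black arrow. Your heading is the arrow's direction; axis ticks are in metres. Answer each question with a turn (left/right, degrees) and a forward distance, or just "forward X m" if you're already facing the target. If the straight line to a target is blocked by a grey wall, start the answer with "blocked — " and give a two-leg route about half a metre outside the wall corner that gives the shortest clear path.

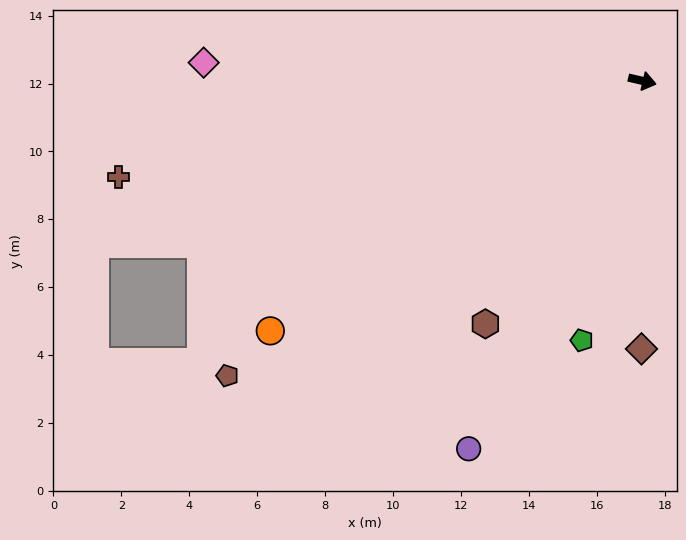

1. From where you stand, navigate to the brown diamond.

turn right 77°, forward 7.9 m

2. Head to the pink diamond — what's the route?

turn right 169°, forward 12.9 m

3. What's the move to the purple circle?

turn right 102°, forward 12.0 m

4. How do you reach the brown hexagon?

turn right 110°, forward 8.5 m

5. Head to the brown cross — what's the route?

turn right 156°, forward 15.7 m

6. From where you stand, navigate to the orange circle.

turn right 133°, forward 13.2 m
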